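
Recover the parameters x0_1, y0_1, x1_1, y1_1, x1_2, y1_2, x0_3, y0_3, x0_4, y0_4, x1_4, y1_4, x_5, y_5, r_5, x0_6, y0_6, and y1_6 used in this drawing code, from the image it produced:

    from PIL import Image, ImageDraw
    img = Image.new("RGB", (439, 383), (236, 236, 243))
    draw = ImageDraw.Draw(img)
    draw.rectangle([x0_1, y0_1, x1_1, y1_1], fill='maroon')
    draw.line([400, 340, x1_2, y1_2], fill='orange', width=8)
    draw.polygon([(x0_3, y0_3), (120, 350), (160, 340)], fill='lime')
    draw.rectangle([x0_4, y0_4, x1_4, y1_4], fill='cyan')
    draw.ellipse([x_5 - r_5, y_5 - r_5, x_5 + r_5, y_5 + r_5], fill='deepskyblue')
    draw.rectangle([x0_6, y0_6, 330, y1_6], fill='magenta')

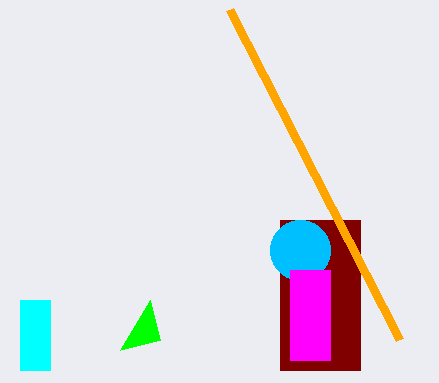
x0_1 = 280; y0_1 = 220; x1_1 = 360; y1_1 = 370; x1_2 = 230; y1_2 = 10; x0_3 = 150; y0_3 = 300; x0_4 = 20; y0_4 = 300; x1_4 = 50; y1_4 = 370; x_5 = 300; y_5 = 250; r_5 = 30; x0_6 = 290; y0_6 = 270; y1_6 = 360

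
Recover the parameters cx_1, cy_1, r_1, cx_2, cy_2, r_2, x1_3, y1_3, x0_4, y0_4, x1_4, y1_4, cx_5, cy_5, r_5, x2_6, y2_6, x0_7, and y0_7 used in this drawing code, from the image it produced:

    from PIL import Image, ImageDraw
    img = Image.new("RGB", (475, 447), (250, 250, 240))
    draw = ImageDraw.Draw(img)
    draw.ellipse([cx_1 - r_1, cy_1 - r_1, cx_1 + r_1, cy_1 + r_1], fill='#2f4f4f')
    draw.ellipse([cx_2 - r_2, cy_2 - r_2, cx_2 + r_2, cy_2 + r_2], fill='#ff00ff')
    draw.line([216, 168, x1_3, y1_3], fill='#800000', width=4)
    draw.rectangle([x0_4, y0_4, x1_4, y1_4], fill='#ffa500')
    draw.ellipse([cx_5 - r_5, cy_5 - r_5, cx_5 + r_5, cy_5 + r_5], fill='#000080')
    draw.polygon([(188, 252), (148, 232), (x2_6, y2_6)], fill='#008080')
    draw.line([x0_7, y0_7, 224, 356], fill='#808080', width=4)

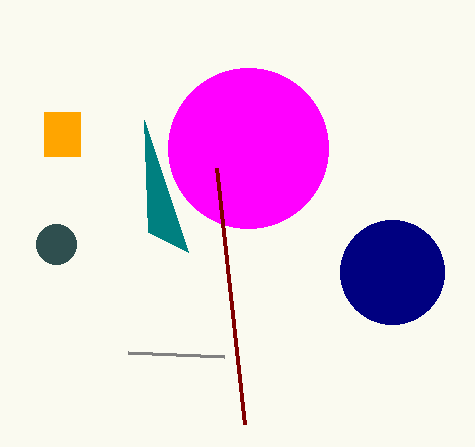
cx_1 = 56
cy_1 = 244
r_1 = 20
cx_2 = 248
cy_2 = 148
r_2 = 80
x1_3 = 244
y1_3 = 424
x0_4 = 44
y0_4 = 112
x1_4 = 80
y1_4 = 156
cx_5 = 392
cy_5 = 272
r_5 = 52
x2_6 = 144
y2_6 = 120
x0_7 = 128
y0_7 = 352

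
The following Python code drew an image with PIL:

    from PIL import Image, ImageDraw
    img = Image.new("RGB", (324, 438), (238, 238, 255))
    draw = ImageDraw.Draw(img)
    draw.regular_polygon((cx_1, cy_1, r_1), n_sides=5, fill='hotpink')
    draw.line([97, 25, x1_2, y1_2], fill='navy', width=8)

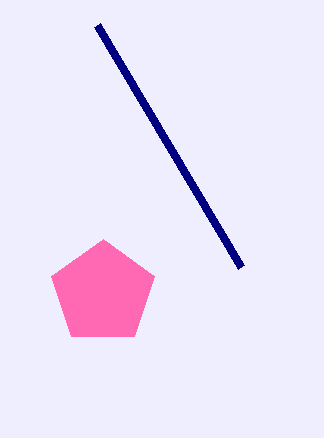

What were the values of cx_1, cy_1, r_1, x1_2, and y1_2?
cx_1 = 103, cy_1 = 293, r_1 = 54, x1_2 = 241, y1_2 = 267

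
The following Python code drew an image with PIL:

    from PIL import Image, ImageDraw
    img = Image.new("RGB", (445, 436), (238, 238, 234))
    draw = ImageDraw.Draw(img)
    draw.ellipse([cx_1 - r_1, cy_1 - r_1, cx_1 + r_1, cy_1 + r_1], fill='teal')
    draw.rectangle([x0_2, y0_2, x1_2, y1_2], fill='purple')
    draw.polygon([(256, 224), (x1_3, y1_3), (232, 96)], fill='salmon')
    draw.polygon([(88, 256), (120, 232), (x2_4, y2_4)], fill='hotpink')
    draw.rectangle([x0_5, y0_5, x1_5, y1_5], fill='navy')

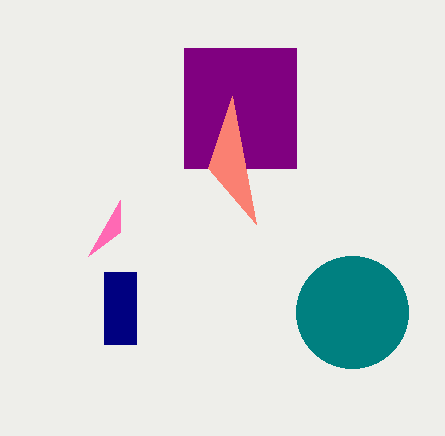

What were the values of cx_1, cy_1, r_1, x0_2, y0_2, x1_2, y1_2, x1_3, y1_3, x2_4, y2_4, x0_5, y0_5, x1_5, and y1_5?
cx_1 = 352; cy_1 = 312; r_1 = 56; x0_2 = 184; y0_2 = 48; x1_2 = 296; y1_2 = 168; x1_3 = 208; y1_3 = 168; x2_4 = 120; y2_4 = 200; x0_5 = 104; y0_5 = 272; x1_5 = 136; y1_5 = 344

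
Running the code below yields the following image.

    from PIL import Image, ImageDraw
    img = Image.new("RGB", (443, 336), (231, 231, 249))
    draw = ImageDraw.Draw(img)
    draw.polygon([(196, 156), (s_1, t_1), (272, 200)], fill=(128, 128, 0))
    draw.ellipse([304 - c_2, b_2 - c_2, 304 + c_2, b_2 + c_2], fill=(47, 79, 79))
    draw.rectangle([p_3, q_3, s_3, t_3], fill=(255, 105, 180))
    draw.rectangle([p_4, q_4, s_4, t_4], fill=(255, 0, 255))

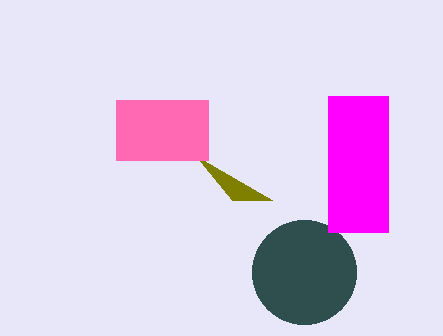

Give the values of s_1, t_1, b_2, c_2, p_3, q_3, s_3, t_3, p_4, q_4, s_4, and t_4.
s_1 = 232, t_1 = 200, b_2 = 272, c_2 = 52, p_3 = 116, q_3 = 100, s_3 = 208, t_3 = 160, p_4 = 328, q_4 = 96, s_4 = 388, t_4 = 232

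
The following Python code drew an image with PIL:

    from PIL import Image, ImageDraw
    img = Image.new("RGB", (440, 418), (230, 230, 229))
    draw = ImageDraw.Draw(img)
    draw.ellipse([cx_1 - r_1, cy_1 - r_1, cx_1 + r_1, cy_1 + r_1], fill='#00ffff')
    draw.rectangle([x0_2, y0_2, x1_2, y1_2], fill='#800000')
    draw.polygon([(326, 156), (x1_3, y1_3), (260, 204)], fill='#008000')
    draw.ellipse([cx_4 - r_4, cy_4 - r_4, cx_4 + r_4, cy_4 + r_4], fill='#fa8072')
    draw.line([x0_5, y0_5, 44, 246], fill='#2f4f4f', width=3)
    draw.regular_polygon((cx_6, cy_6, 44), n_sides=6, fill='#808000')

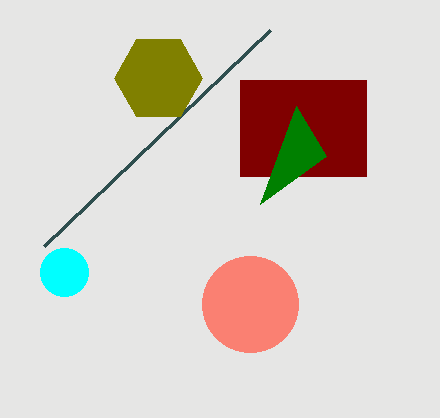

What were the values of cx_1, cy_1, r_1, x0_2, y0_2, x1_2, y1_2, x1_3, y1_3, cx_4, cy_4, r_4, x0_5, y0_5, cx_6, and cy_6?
cx_1 = 64; cy_1 = 272; r_1 = 24; x0_2 = 240; y0_2 = 80; x1_2 = 366; y1_2 = 176; x1_3 = 296; y1_3 = 106; cx_4 = 250; cy_4 = 304; r_4 = 48; x0_5 = 270; y0_5 = 30; cx_6 = 158; cy_6 = 78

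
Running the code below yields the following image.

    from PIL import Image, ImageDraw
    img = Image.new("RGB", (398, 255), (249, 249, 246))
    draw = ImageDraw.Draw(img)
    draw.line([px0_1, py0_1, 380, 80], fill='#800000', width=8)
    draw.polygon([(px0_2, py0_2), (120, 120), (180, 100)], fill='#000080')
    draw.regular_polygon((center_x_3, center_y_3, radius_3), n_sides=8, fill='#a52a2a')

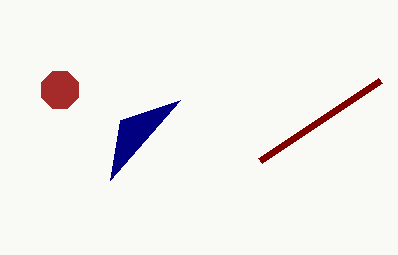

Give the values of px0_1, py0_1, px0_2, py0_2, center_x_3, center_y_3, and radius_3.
px0_1 = 260; py0_1 = 160; px0_2 = 110; py0_2 = 180; center_x_3 = 60; center_y_3 = 90; radius_3 = 20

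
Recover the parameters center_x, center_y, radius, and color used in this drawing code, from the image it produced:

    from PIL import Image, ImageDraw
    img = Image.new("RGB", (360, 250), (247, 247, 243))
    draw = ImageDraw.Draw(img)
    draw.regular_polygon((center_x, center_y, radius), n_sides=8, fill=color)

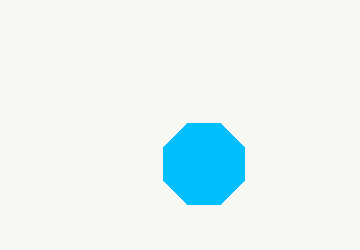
center_x = 204, center_y = 164, radius = 44, color = 'deepskyblue'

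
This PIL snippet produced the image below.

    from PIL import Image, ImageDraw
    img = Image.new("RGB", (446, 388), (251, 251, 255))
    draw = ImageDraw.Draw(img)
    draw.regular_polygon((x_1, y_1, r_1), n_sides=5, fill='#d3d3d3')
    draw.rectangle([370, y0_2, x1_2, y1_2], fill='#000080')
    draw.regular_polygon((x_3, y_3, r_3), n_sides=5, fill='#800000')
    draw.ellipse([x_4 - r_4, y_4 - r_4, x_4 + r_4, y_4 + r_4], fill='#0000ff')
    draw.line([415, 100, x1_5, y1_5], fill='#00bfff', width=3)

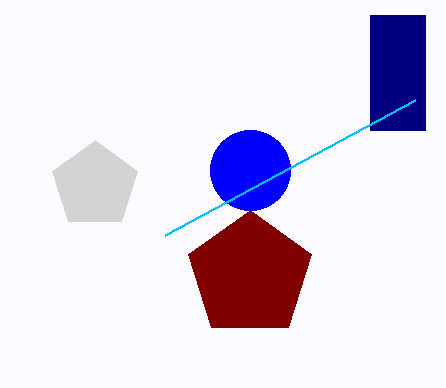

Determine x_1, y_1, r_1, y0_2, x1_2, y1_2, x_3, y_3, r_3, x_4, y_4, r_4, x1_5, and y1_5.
x_1 = 95
y_1 = 185
r_1 = 45
y0_2 = 15
x1_2 = 425
y1_2 = 130
x_3 = 250
y_3 = 275
r_3 = 65
x_4 = 250
y_4 = 170
r_4 = 40
x1_5 = 165
y1_5 = 235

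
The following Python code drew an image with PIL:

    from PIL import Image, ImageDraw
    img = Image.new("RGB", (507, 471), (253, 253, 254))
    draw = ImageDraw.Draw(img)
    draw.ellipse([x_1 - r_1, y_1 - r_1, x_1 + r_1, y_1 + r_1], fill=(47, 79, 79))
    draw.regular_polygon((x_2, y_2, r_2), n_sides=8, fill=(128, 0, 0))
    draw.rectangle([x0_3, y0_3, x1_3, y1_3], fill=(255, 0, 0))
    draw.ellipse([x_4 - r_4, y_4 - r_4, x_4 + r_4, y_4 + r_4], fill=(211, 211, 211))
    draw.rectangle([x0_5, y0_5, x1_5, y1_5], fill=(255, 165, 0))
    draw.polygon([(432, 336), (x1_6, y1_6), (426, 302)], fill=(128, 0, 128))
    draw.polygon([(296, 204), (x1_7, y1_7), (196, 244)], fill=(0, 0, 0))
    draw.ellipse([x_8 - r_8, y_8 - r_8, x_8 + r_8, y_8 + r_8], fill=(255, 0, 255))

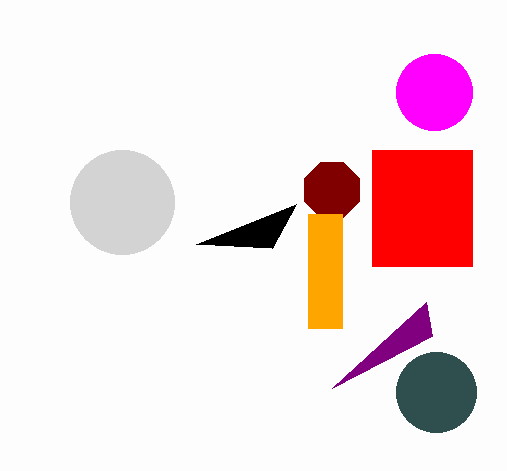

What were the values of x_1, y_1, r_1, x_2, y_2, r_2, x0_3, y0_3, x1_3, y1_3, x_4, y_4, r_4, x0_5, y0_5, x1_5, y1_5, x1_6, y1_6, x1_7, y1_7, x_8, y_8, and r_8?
x_1 = 436, y_1 = 392, r_1 = 40, x_2 = 332, y_2 = 190, r_2 = 30, x0_3 = 372, y0_3 = 150, x1_3 = 472, y1_3 = 266, x_4 = 122, y_4 = 202, r_4 = 52, x0_5 = 308, y0_5 = 214, x1_5 = 342, y1_5 = 328, x1_6 = 332, y1_6 = 388, x1_7 = 272, y1_7 = 248, x_8 = 434, y_8 = 92, r_8 = 38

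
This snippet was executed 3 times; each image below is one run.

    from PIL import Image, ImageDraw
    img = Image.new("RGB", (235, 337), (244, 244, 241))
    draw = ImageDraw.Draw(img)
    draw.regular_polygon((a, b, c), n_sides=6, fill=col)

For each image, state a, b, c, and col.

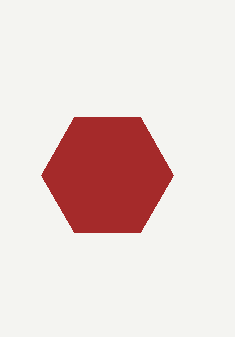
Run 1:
a = 107
b = 175
c = 66
col = 'brown'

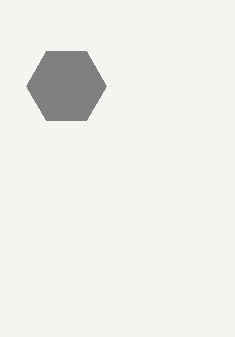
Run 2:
a = 66, b = 86, c = 40, col = 'gray'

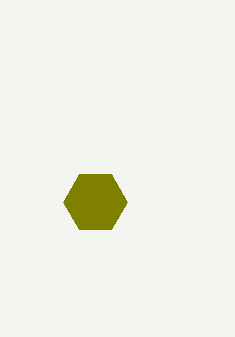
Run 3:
a = 95; b = 202; c = 32; col = 'olive'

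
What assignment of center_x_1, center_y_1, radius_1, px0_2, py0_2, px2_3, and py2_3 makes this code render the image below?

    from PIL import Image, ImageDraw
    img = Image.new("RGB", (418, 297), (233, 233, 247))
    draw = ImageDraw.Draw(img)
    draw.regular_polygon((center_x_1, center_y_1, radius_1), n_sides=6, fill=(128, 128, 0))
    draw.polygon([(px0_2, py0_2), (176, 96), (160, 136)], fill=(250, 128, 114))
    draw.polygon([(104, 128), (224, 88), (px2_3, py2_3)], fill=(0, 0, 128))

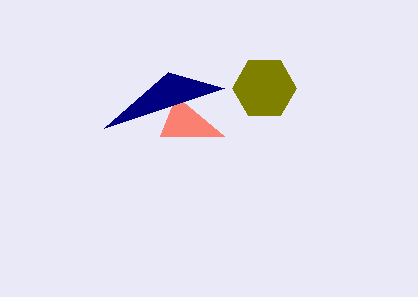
center_x_1 = 264
center_y_1 = 88
radius_1 = 32
px0_2 = 224
py0_2 = 136
px2_3 = 168
py2_3 = 72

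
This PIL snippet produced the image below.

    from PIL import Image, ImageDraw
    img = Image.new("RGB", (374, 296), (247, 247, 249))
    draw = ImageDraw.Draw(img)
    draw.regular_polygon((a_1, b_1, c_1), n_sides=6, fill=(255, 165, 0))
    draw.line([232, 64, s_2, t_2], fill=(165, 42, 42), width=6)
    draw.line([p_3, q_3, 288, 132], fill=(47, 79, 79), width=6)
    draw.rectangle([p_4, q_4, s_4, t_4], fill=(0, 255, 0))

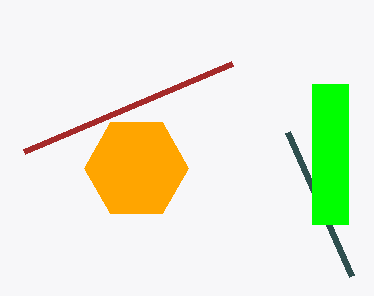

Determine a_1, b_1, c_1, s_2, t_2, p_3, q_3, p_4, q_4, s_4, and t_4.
a_1 = 136
b_1 = 168
c_1 = 52
s_2 = 24
t_2 = 152
p_3 = 352
q_3 = 276
p_4 = 312
q_4 = 84
s_4 = 348
t_4 = 224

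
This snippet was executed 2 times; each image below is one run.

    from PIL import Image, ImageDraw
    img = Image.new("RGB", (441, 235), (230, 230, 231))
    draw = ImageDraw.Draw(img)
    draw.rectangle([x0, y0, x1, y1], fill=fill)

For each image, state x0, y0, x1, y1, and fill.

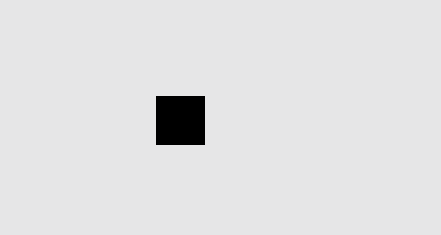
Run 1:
x0 = 156; y0 = 96; x1 = 204; y1 = 144; fill = 'black'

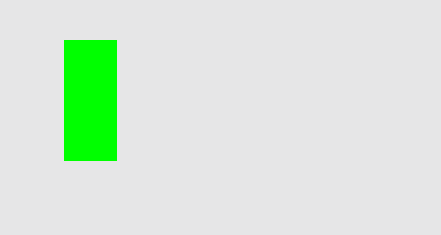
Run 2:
x0 = 64; y0 = 40; x1 = 116; y1 = 160; fill = 'lime'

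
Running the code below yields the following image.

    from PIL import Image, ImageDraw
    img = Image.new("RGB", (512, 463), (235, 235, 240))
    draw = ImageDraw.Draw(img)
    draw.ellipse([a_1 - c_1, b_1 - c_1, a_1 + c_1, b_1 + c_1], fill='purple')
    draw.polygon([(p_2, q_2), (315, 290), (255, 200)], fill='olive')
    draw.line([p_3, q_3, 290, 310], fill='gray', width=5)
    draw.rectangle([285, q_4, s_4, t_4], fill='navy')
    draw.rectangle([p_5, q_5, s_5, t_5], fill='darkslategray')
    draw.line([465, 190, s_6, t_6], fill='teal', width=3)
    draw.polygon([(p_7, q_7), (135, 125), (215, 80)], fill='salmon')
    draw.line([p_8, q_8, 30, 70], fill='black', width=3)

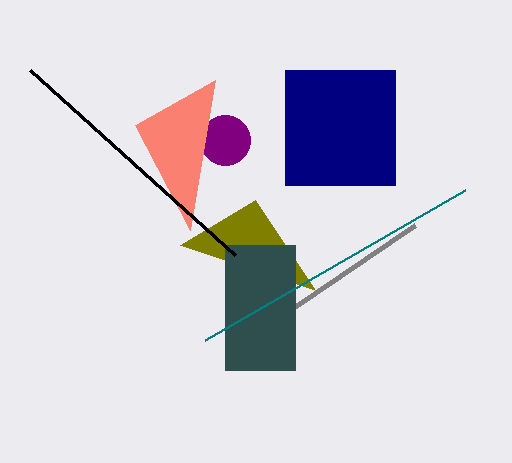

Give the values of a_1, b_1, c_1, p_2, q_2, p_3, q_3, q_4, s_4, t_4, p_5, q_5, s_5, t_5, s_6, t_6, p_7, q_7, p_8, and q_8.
a_1 = 225, b_1 = 140, c_1 = 25, p_2 = 180, q_2 = 245, p_3 = 415, q_3 = 225, q_4 = 70, s_4 = 395, t_4 = 185, p_5 = 225, q_5 = 245, s_5 = 295, t_5 = 370, s_6 = 205, t_6 = 340, p_7 = 190, q_7 = 230, p_8 = 235, q_8 = 255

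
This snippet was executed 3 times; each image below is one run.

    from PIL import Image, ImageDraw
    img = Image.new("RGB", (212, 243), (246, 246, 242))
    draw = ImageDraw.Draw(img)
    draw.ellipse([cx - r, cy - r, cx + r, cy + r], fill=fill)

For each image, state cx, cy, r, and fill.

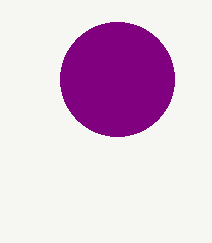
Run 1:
cx = 117, cy = 79, r = 57, fill = 'purple'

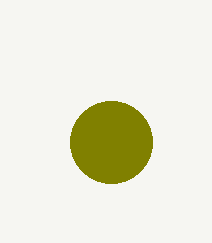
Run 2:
cx = 111, cy = 142, r = 41, fill = 'olive'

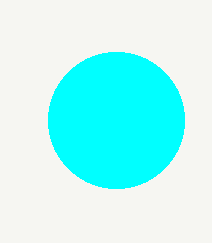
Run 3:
cx = 116
cy = 120
r = 68
fill = 'cyan'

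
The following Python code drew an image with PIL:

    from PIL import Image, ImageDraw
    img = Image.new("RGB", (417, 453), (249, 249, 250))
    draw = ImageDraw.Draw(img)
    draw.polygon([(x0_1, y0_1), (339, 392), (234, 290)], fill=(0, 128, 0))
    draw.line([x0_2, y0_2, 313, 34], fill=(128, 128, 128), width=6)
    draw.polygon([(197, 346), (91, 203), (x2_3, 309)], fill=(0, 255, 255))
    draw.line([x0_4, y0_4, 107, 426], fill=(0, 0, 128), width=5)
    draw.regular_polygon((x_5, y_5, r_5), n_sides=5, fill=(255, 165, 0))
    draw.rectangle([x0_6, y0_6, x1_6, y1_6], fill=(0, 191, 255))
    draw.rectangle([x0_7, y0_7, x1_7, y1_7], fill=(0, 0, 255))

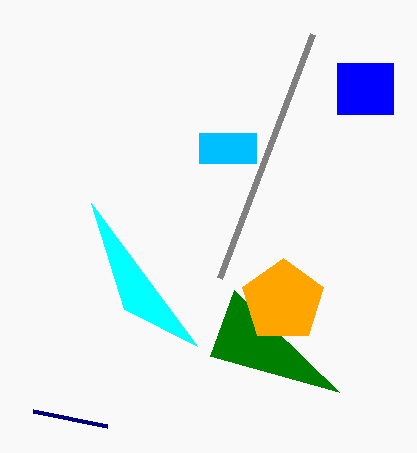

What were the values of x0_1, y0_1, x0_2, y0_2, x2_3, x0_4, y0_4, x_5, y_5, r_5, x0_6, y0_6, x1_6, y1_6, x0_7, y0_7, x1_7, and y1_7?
x0_1 = 210
y0_1 = 356
x0_2 = 220
y0_2 = 278
x2_3 = 124
x0_4 = 33
y0_4 = 411
x_5 = 283
y_5 = 301
r_5 = 43
x0_6 = 199
y0_6 = 133
x1_6 = 256
y1_6 = 163
x0_7 = 337
y0_7 = 63
x1_7 = 393
y1_7 = 114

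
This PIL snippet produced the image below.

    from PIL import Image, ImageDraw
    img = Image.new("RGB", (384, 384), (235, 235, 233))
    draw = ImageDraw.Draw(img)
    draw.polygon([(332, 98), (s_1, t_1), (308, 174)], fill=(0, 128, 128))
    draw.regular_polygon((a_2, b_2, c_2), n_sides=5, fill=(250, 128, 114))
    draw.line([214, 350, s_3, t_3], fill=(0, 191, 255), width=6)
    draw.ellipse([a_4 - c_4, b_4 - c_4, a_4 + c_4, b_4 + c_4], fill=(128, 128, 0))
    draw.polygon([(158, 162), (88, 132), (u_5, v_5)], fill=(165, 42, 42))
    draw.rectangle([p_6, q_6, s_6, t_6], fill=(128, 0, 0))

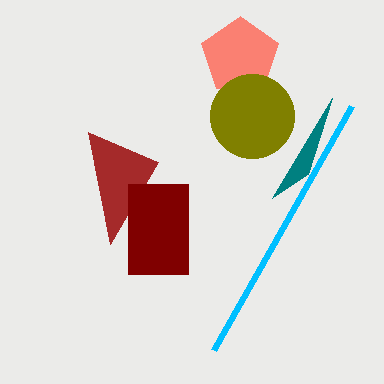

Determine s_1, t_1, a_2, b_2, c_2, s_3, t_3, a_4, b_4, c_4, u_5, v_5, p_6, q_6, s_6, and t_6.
s_1 = 272
t_1 = 198
a_2 = 240
b_2 = 56
c_2 = 40
s_3 = 352
t_3 = 106
a_4 = 252
b_4 = 116
c_4 = 42
u_5 = 110
v_5 = 244
p_6 = 128
q_6 = 184
s_6 = 188
t_6 = 274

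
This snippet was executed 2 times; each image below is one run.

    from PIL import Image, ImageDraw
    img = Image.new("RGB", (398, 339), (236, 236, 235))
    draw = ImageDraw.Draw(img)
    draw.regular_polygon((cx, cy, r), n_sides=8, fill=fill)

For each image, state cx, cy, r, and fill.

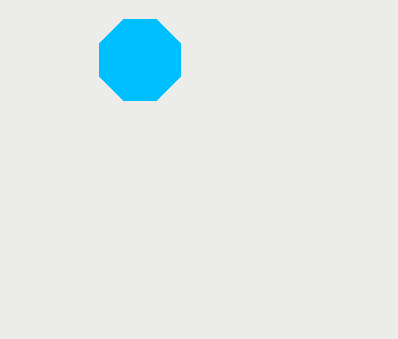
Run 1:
cx = 140, cy = 60, r = 44, fill = 'deepskyblue'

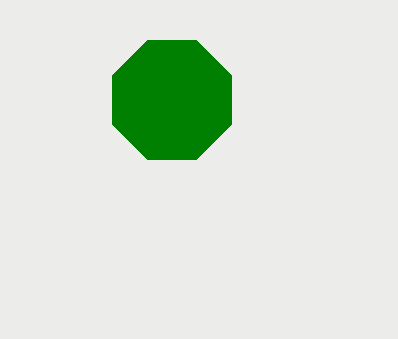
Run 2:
cx = 172; cy = 100; r = 64; fill = 'green'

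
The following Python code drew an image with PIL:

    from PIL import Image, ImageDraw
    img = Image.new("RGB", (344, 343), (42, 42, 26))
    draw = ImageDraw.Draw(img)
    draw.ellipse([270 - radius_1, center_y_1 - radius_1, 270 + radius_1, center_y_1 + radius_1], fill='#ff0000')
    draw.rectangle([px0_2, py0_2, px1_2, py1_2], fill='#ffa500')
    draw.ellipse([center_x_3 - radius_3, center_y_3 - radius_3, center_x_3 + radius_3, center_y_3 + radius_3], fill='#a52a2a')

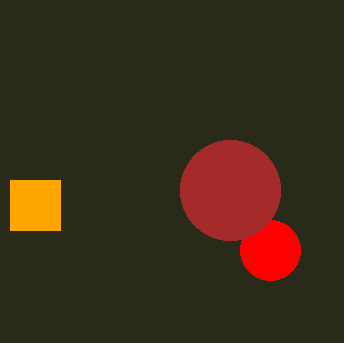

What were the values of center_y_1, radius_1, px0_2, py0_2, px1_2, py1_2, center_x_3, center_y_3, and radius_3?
center_y_1 = 250
radius_1 = 30
px0_2 = 10
py0_2 = 180
px1_2 = 60
py1_2 = 230
center_x_3 = 230
center_y_3 = 190
radius_3 = 50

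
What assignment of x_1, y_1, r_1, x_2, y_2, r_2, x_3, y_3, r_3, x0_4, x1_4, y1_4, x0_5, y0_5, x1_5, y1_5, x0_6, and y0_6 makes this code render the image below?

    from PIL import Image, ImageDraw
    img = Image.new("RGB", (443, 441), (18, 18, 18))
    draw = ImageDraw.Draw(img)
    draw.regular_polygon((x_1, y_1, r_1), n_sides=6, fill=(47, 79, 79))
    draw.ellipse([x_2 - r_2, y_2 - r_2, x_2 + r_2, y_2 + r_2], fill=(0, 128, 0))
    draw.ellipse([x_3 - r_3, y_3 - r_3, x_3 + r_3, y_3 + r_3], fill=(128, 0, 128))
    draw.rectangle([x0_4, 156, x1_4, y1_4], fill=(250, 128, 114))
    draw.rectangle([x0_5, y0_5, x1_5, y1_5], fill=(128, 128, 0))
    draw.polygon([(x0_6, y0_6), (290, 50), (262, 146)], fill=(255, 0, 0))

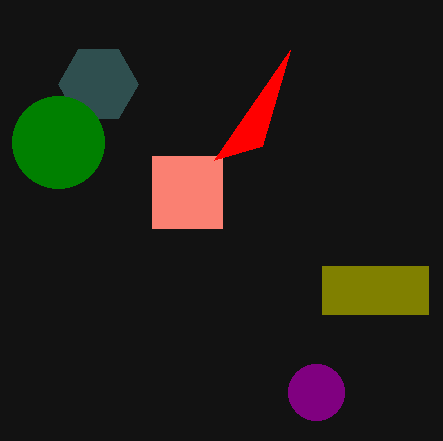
x_1 = 98, y_1 = 84, r_1 = 40, x_2 = 58, y_2 = 142, r_2 = 46, x_3 = 316, y_3 = 392, r_3 = 28, x0_4 = 152, x1_4 = 222, y1_4 = 228, x0_5 = 322, y0_5 = 266, x1_5 = 428, y1_5 = 314, x0_6 = 214, y0_6 = 160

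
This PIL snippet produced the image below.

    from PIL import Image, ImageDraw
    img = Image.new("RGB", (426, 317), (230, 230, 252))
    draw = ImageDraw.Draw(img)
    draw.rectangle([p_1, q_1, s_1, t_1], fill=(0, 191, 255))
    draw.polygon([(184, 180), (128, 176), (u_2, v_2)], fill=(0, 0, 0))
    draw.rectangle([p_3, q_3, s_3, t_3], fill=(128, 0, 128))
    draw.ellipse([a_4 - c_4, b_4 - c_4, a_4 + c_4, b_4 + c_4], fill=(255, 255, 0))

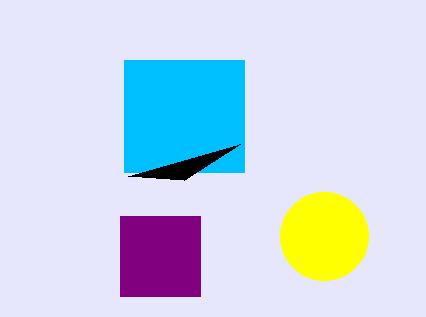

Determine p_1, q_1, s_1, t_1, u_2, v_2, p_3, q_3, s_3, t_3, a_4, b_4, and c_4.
p_1 = 124; q_1 = 60; s_1 = 244; t_1 = 172; u_2 = 240; v_2 = 144; p_3 = 120; q_3 = 216; s_3 = 200; t_3 = 296; a_4 = 324; b_4 = 236; c_4 = 44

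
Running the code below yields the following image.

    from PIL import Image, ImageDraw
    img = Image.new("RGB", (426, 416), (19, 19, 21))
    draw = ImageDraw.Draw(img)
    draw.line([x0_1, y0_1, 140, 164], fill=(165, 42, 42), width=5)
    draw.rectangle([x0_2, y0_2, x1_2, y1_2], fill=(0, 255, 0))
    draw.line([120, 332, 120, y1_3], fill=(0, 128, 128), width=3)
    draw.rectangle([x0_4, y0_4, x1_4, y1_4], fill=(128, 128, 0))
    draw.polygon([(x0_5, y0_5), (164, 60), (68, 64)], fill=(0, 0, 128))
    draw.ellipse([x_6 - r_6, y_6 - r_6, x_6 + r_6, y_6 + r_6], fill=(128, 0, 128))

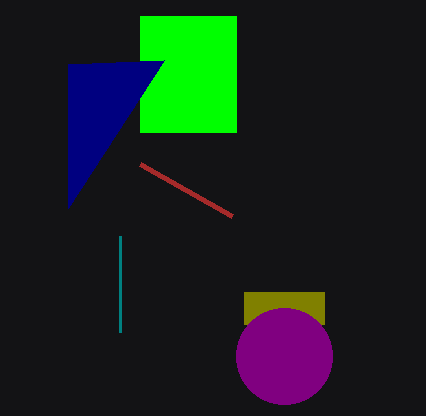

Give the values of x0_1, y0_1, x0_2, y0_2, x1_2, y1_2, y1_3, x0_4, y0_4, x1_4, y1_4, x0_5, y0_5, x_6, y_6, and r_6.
x0_1 = 232
y0_1 = 216
x0_2 = 140
y0_2 = 16
x1_2 = 236
y1_2 = 132
y1_3 = 236
x0_4 = 244
y0_4 = 292
x1_4 = 324
y1_4 = 324
x0_5 = 68
y0_5 = 208
x_6 = 284
y_6 = 356
r_6 = 48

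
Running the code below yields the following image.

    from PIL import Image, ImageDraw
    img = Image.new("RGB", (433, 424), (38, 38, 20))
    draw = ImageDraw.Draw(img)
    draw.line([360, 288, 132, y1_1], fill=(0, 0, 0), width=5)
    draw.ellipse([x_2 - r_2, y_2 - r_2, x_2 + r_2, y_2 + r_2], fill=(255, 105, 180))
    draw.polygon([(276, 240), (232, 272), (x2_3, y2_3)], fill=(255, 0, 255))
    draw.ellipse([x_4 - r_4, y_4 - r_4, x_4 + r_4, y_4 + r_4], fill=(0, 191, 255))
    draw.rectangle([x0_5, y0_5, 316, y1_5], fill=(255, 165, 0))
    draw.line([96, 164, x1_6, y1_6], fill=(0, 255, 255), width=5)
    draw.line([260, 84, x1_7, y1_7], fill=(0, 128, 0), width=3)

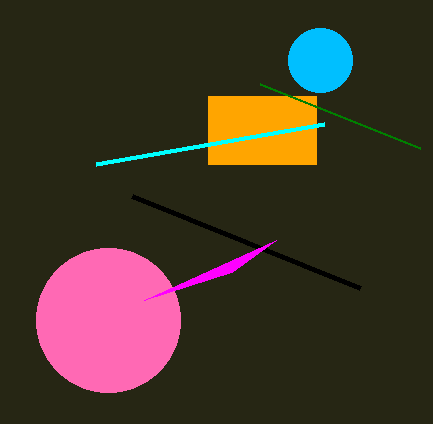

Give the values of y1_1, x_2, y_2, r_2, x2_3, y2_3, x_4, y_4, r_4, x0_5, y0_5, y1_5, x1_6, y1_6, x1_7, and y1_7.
y1_1 = 196, x_2 = 108, y_2 = 320, r_2 = 72, x2_3 = 144, y2_3 = 300, x_4 = 320, y_4 = 60, r_4 = 32, x0_5 = 208, y0_5 = 96, y1_5 = 164, x1_6 = 324, y1_6 = 124, x1_7 = 420, y1_7 = 148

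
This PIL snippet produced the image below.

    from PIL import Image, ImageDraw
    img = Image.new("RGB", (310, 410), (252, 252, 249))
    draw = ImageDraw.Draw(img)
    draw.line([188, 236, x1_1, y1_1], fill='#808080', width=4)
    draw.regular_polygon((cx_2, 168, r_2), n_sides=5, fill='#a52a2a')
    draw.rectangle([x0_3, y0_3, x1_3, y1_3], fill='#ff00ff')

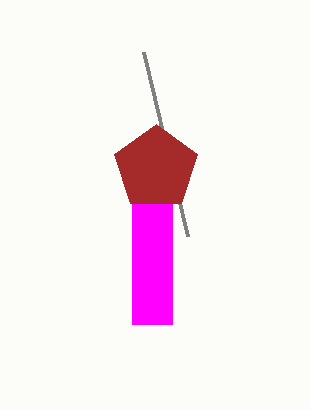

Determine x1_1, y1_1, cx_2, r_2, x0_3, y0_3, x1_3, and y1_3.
x1_1 = 144; y1_1 = 52; cx_2 = 156; r_2 = 44; x0_3 = 132; y0_3 = 204; x1_3 = 172; y1_3 = 324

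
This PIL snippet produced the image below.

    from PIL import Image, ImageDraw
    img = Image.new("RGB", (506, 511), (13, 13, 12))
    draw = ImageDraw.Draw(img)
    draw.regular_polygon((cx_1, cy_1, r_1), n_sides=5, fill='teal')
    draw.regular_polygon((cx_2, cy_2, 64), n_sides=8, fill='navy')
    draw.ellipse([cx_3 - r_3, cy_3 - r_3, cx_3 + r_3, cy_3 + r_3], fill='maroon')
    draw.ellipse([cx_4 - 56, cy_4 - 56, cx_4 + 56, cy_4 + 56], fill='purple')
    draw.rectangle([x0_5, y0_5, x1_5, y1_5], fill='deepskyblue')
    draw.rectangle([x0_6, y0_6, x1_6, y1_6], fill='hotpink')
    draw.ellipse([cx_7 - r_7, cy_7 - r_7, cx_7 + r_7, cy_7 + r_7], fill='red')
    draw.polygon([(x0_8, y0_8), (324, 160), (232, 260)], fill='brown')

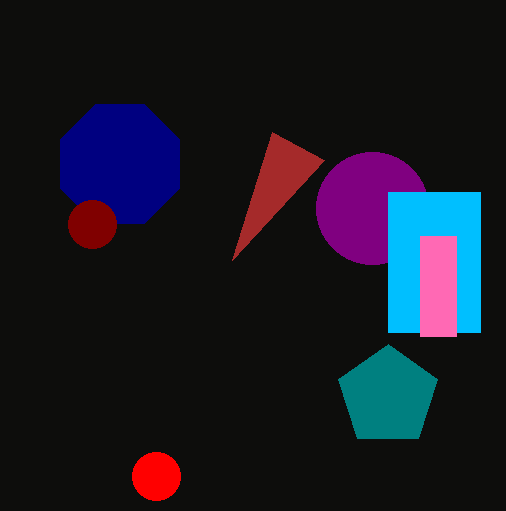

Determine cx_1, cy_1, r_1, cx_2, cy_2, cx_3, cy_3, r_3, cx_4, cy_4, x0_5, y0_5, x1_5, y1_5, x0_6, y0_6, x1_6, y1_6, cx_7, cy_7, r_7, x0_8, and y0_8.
cx_1 = 388
cy_1 = 396
r_1 = 52
cx_2 = 120
cy_2 = 164
cx_3 = 92
cy_3 = 224
r_3 = 24
cx_4 = 372
cy_4 = 208
x0_5 = 388
y0_5 = 192
x1_5 = 480
y1_5 = 332
x0_6 = 420
y0_6 = 236
x1_6 = 456
y1_6 = 336
cx_7 = 156
cy_7 = 476
r_7 = 24
x0_8 = 272
y0_8 = 132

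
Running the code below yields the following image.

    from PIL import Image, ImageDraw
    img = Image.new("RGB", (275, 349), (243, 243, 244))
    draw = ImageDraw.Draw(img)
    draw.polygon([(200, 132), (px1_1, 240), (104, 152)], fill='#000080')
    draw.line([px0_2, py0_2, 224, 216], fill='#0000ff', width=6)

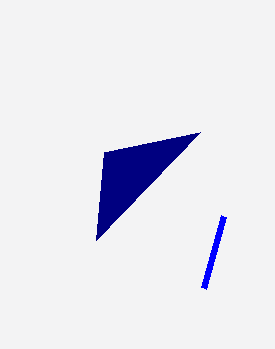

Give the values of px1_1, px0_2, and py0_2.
px1_1 = 96, px0_2 = 204, py0_2 = 288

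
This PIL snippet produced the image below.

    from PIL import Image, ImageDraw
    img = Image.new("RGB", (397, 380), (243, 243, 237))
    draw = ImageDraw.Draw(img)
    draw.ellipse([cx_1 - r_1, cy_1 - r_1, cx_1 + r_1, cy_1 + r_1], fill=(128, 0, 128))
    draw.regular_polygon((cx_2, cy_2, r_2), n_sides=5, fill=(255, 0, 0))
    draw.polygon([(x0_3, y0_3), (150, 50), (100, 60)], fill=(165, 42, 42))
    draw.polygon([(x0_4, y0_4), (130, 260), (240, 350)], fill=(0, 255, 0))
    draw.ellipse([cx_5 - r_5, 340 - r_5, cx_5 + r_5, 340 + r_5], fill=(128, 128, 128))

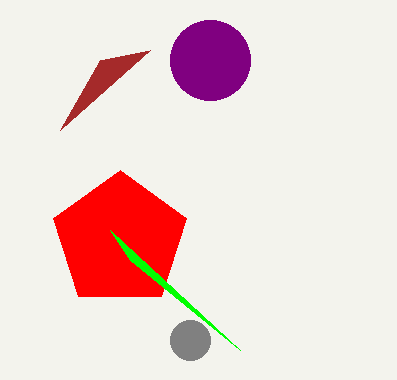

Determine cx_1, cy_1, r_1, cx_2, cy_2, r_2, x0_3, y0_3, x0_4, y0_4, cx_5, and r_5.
cx_1 = 210, cy_1 = 60, r_1 = 40, cx_2 = 120, cy_2 = 240, r_2 = 70, x0_3 = 60, y0_3 = 130, x0_4 = 110, y0_4 = 230, cx_5 = 190, r_5 = 20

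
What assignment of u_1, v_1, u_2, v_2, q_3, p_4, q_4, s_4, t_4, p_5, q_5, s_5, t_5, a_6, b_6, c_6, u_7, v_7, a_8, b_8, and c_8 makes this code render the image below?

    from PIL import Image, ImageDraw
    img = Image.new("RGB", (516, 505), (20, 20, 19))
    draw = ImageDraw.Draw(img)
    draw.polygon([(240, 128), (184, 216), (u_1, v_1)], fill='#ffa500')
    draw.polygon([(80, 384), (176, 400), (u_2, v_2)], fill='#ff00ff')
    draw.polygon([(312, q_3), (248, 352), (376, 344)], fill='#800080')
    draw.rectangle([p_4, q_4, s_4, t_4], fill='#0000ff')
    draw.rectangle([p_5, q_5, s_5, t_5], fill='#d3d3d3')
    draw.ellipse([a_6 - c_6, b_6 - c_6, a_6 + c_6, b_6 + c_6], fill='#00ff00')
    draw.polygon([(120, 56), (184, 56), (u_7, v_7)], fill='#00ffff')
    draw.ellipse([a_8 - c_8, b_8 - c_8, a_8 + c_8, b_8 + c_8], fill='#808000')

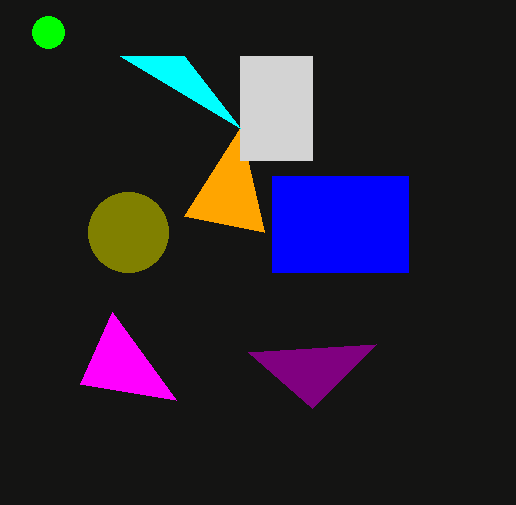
u_1 = 264
v_1 = 232
u_2 = 112
v_2 = 312
q_3 = 408
p_4 = 272
q_4 = 176
s_4 = 408
t_4 = 272
p_5 = 240
q_5 = 56
s_5 = 312
t_5 = 160
a_6 = 48
b_6 = 32
c_6 = 16
u_7 = 240
v_7 = 128
a_8 = 128
b_8 = 232
c_8 = 40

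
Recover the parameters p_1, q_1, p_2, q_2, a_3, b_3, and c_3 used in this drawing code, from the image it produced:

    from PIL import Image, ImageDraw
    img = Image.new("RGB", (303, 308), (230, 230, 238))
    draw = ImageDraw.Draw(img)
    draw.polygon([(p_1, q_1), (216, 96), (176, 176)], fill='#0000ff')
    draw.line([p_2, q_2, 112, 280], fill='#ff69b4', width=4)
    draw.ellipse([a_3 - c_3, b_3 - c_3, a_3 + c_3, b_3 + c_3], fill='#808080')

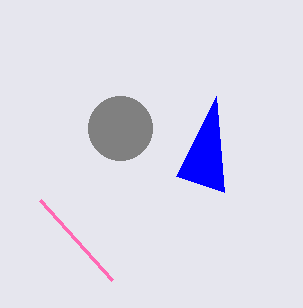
p_1 = 224, q_1 = 192, p_2 = 40, q_2 = 200, a_3 = 120, b_3 = 128, c_3 = 32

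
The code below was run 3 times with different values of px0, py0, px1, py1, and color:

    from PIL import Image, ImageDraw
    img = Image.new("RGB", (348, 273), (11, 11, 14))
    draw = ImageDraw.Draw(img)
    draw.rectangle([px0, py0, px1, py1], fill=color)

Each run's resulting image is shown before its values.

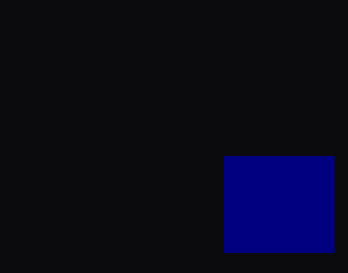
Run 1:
px0 = 224, py0 = 156, px1 = 334, py1 = 252, color = 'navy'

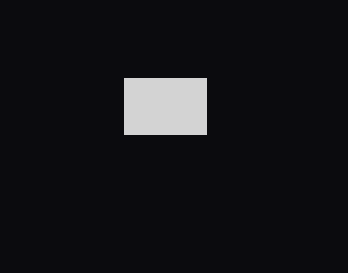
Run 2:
px0 = 124
py0 = 78
px1 = 206
py1 = 134
color = 'lightgray'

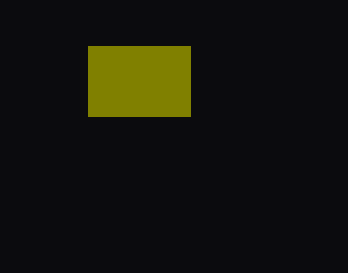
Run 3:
px0 = 88
py0 = 46
px1 = 190
py1 = 116
color = 'olive'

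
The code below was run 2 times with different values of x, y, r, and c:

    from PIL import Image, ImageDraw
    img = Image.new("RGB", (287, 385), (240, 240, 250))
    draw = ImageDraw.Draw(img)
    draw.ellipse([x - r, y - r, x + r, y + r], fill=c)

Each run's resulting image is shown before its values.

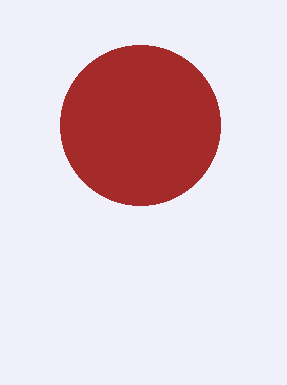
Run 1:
x = 140
y = 125
r = 80
c = 'brown'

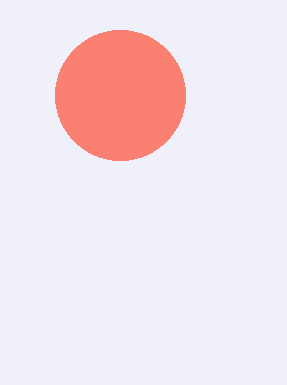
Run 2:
x = 120
y = 95
r = 65
c = 'salmon'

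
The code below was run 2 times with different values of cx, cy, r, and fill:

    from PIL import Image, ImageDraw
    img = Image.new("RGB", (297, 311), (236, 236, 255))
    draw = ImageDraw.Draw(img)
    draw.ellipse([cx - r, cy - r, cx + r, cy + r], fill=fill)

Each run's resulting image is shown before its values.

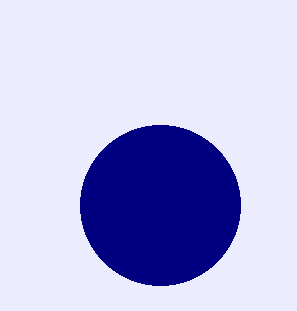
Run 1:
cx = 160, cy = 205, r = 80, fill = 'navy'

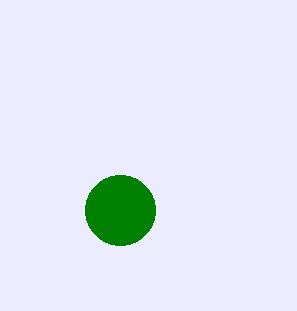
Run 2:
cx = 120, cy = 210, r = 35, fill = 'green'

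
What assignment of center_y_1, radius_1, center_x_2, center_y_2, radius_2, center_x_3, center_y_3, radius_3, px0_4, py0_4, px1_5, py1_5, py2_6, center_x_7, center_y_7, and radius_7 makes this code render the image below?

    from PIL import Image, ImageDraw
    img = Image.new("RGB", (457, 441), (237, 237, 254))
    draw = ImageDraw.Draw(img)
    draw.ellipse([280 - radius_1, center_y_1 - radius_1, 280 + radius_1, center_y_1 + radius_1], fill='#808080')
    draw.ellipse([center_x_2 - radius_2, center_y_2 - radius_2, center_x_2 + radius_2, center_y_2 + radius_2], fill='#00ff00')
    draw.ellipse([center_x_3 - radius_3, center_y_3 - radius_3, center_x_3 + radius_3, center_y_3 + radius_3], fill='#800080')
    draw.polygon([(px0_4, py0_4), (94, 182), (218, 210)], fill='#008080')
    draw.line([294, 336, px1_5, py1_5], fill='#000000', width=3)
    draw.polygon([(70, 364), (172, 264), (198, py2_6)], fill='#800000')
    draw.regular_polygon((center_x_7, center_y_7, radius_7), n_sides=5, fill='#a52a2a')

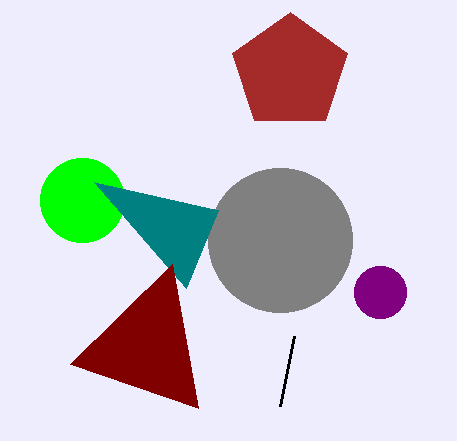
center_y_1 = 240; radius_1 = 72; center_x_2 = 82; center_y_2 = 200; radius_2 = 42; center_x_3 = 380; center_y_3 = 292; radius_3 = 26; px0_4 = 186; py0_4 = 288; px1_5 = 280; py1_5 = 406; py2_6 = 408; center_x_7 = 290; center_y_7 = 72; radius_7 = 60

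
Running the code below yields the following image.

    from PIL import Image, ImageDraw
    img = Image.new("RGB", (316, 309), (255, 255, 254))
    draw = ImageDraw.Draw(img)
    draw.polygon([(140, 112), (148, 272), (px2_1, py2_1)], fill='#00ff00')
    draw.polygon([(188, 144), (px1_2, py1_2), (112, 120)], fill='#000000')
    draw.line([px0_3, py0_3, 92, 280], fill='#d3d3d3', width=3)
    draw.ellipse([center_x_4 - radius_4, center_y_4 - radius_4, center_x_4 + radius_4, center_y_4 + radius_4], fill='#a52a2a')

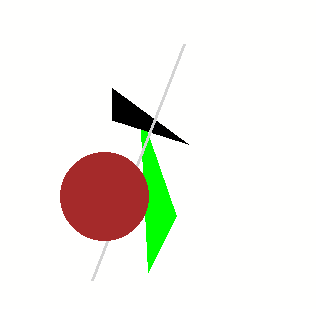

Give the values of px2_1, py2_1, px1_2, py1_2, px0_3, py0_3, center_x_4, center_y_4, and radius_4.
px2_1 = 176; py2_1 = 216; px1_2 = 112; py1_2 = 88; px0_3 = 184; py0_3 = 44; center_x_4 = 104; center_y_4 = 196; radius_4 = 44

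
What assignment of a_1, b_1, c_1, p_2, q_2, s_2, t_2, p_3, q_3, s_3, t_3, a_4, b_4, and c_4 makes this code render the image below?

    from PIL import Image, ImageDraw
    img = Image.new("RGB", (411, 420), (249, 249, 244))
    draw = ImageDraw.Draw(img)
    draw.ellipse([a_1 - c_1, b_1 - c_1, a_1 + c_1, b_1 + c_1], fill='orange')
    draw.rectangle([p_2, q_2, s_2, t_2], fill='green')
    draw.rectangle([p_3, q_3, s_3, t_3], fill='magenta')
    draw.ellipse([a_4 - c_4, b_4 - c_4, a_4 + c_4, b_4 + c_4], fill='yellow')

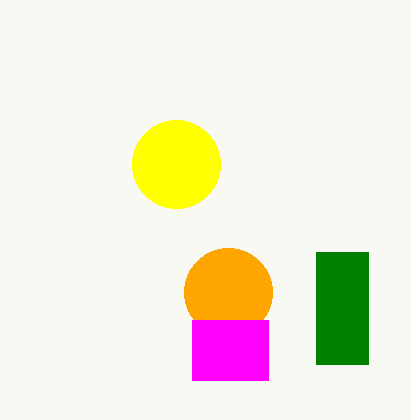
a_1 = 228, b_1 = 292, c_1 = 44, p_2 = 316, q_2 = 252, s_2 = 368, t_2 = 364, p_3 = 192, q_3 = 320, s_3 = 268, t_3 = 380, a_4 = 176, b_4 = 164, c_4 = 44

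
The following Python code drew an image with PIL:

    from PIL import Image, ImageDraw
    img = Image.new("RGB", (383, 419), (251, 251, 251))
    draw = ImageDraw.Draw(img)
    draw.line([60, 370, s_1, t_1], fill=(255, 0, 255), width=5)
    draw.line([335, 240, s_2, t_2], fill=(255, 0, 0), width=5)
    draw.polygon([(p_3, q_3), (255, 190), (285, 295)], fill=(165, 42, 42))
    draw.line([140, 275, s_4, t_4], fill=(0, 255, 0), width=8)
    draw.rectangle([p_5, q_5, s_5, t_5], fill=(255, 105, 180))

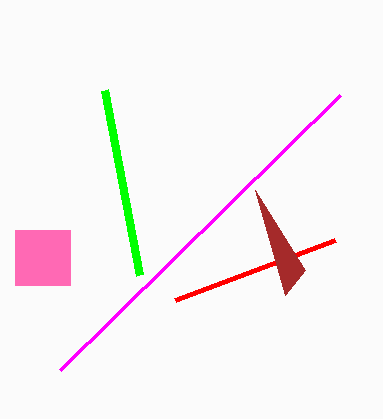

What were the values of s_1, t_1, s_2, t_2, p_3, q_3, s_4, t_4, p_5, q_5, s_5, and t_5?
s_1 = 340, t_1 = 95, s_2 = 175, t_2 = 300, p_3 = 305, q_3 = 270, s_4 = 105, t_4 = 90, p_5 = 15, q_5 = 230, s_5 = 70, t_5 = 285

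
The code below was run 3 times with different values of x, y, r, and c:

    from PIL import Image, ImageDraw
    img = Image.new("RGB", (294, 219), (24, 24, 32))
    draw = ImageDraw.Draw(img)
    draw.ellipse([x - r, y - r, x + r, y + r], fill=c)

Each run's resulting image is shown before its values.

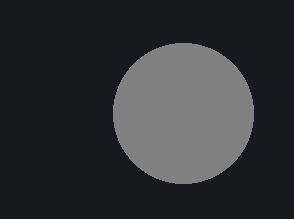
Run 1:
x = 183
y = 113
r = 70
c = 'gray'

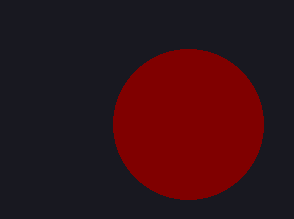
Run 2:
x = 188
y = 124
r = 75
c = 'maroon'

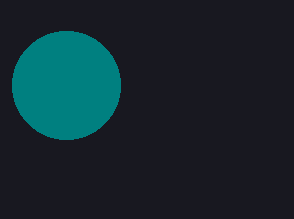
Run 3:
x = 66
y = 85
r = 54
c = 'teal'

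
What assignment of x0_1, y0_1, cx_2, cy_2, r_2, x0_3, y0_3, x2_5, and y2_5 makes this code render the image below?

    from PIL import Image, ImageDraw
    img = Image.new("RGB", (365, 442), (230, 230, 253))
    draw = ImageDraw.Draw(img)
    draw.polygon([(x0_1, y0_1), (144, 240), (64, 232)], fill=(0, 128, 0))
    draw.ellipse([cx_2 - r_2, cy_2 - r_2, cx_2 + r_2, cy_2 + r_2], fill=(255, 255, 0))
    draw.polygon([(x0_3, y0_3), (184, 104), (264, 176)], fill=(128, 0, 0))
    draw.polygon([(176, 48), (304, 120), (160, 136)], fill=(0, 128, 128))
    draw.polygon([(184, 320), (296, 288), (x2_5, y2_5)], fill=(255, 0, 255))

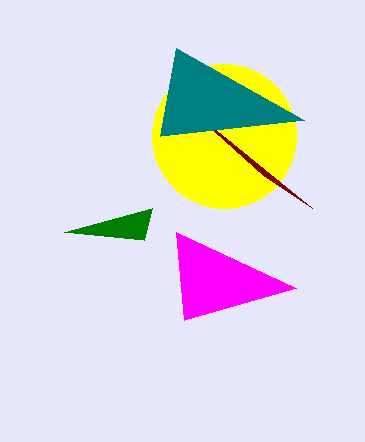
x0_1 = 152; y0_1 = 208; cx_2 = 224; cy_2 = 136; r_2 = 72; x0_3 = 312; y0_3 = 208; x2_5 = 176; y2_5 = 232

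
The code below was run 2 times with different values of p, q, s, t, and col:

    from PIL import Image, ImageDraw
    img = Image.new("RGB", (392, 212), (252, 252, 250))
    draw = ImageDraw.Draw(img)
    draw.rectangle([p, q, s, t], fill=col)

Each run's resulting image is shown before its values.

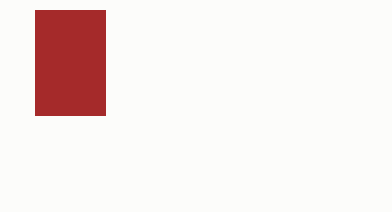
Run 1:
p = 35
q = 10
s = 105
t = 115
col = 'brown'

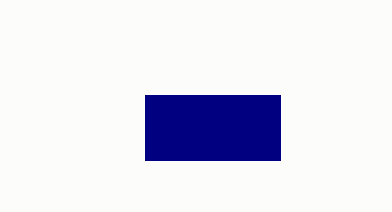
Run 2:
p = 145; q = 95; s = 280; t = 160; col = 'navy'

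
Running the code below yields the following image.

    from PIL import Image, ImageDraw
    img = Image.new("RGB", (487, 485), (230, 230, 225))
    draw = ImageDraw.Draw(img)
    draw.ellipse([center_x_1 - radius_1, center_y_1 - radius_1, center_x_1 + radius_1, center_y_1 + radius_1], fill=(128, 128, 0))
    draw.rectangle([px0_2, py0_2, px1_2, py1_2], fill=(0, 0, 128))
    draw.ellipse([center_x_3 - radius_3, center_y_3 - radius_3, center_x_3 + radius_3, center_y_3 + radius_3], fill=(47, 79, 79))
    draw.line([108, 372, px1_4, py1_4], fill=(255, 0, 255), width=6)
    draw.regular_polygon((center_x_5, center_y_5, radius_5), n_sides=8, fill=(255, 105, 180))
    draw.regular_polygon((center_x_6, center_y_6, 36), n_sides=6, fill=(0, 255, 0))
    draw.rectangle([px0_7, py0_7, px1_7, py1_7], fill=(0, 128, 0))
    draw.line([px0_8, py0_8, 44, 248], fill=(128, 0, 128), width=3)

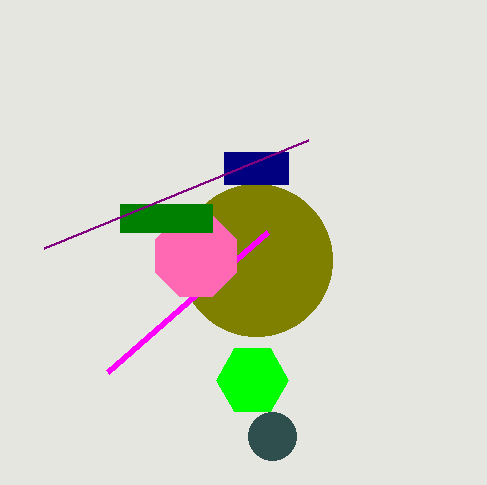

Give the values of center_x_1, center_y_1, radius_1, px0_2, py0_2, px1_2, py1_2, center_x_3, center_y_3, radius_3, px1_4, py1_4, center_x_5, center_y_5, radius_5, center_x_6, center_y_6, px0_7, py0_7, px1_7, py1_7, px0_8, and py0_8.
center_x_1 = 256
center_y_1 = 260
radius_1 = 76
px0_2 = 224
py0_2 = 152
px1_2 = 288
py1_2 = 184
center_x_3 = 272
center_y_3 = 436
radius_3 = 24
px1_4 = 268
py1_4 = 232
center_x_5 = 196
center_y_5 = 256
radius_5 = 44
center_x_6 = 252
center_y_6 = 380
px0_7 = 120
py0_7 = 204
px1_7 = 212
py1_7 = 232
px0_8 = 308
py0_8 = 140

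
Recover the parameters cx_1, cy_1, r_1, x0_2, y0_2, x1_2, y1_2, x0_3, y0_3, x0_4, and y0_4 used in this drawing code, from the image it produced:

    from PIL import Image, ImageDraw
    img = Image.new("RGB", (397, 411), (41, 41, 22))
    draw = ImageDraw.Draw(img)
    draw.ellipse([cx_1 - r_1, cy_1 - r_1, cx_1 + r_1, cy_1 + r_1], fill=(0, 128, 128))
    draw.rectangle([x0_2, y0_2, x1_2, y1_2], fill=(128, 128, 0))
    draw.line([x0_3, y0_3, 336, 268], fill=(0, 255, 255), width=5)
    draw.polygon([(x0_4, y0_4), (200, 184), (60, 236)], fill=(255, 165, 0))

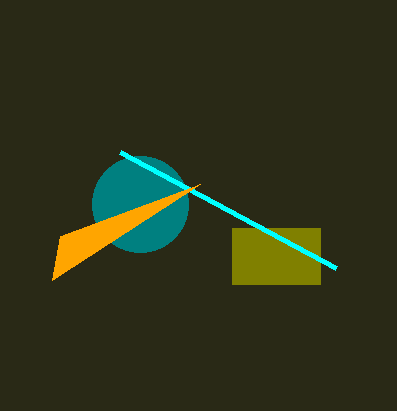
cx_1 = 140
cy_1 = 204
r_1 = 48
x0_2 = 232
y0_2 = 228
x1_2 = 320
y1_2 = 284
x0_3 = 120
y0_3 = 152
x0_4 = 52
y0_4 = 280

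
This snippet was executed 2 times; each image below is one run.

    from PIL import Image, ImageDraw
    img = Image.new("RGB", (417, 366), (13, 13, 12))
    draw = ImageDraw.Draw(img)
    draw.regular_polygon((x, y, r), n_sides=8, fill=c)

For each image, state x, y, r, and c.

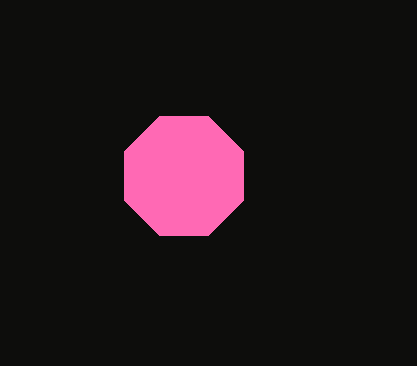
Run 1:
x = 184; y = 176; r = 64; c = 'hotpink'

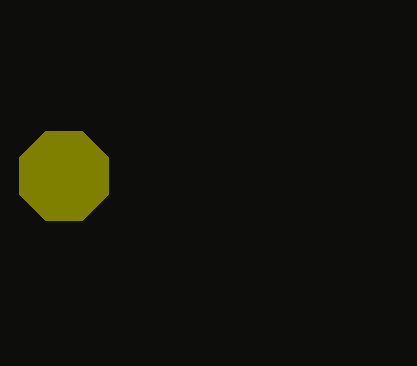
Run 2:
x = 64, y = 176, r = 48, c = 'olive'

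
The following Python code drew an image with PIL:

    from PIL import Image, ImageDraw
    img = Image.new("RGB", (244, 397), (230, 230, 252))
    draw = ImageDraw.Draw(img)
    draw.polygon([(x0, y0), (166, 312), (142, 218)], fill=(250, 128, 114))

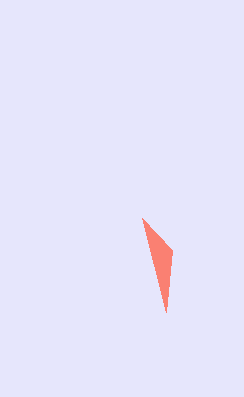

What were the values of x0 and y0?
x0 = 172; y0 = 250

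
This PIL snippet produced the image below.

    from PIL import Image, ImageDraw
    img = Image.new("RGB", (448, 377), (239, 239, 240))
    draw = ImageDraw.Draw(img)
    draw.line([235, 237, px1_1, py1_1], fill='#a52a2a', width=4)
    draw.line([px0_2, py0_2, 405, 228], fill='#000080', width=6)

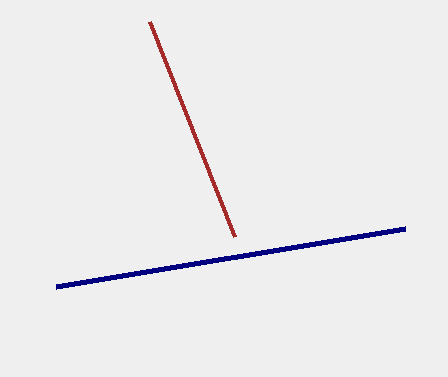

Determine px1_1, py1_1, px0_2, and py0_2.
px1_1 = 150
py1_1 = 22
px0_2 = 56
py0_2 = 286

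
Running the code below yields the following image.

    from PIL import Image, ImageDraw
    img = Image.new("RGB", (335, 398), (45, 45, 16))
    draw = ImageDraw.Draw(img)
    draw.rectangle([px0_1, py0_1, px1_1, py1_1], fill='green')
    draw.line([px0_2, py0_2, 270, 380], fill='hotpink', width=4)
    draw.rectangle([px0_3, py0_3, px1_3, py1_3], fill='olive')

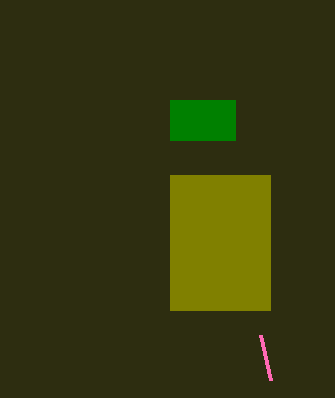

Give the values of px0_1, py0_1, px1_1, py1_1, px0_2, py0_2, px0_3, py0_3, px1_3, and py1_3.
px0_1 = 170
py0_1 = 100
px1_1 = 235
py1_1 = 140
px0_2 = 260
py0_2 = 335
px0_3 = 170
py0_3 = 175
px1_3 = 270
py1_3 = 310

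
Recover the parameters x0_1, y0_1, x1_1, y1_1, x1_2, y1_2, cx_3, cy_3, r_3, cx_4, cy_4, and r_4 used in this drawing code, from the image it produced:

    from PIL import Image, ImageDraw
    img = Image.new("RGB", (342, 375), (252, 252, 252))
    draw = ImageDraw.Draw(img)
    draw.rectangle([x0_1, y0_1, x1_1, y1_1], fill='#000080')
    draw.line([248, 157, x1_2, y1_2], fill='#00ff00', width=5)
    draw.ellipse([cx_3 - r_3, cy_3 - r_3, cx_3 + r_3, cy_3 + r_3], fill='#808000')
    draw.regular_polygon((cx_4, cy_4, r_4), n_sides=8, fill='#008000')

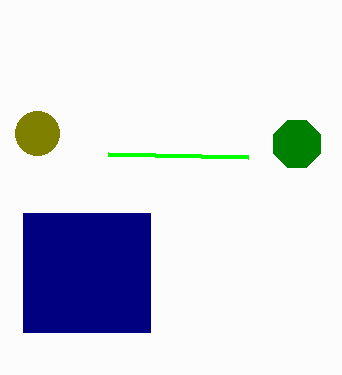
x0_1 = 23
y0_1 = 213
x1_1 = 150
y1_1 = 332
x1_2 = 108
y1_2 = 154
cx_3 = 37
cy_3 = 133
r_3 = 22
cx_4 = 297
cy_4 = 144
r_4 = 25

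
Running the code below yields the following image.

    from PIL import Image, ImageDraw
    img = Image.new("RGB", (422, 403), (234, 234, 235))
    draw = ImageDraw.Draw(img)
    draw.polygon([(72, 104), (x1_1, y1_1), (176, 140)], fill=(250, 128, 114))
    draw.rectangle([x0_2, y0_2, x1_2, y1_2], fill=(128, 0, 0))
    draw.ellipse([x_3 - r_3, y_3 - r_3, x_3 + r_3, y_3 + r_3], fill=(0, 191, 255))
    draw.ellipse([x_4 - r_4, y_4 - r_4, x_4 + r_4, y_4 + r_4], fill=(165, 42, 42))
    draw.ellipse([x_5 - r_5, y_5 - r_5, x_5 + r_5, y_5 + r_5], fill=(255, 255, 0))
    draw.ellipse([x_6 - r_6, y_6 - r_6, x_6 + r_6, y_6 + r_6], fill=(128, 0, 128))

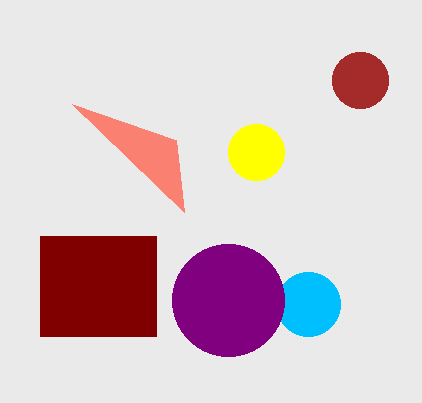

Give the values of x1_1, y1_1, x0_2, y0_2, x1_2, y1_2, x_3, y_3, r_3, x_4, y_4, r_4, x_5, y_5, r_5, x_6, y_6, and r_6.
x1_1 = 184
y1_1 = 212
x0_2 = 40
y0_2 = 236
x1_2 = 156
y1_2 = 336
x_3 = 308
y_3 = 304
r_3 = 32
x_4 = 360
y_4 = 80
r_4 = 28
x_5 = 256
y_5 = 152
r_5 = 28
x_6 = 228
y_6 = 300
r_6 = 56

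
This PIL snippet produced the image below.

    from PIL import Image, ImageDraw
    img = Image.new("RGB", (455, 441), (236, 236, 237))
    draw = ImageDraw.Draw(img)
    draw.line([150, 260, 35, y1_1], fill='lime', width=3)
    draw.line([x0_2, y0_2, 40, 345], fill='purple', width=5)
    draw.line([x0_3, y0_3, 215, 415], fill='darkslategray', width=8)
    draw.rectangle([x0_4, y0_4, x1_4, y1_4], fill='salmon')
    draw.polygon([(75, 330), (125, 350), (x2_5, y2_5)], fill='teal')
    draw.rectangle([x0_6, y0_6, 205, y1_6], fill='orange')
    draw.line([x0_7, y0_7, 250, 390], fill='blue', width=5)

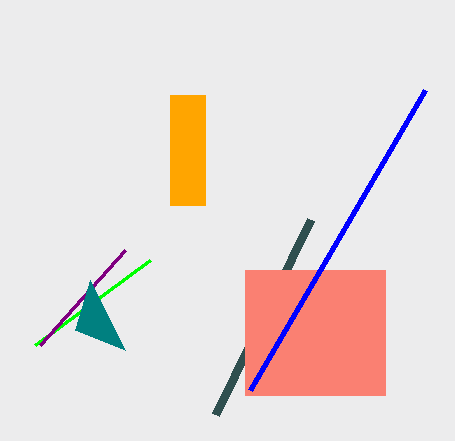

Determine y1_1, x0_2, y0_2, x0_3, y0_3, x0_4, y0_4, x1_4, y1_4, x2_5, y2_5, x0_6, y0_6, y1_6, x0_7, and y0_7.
y1_1 = 345, x0_2 = 125, y0_2 = 250, x0_3 = 310, y0_3 = 220, x0_4 = 245, y0_4 = 270, x1_4 = 385, y1_4 = 395, x2_5 = 90, y2_5 = 280, x0_6 = 170, y0_6 = 95, y1_6 = 205, x0_7 = 425, y0_7 = 90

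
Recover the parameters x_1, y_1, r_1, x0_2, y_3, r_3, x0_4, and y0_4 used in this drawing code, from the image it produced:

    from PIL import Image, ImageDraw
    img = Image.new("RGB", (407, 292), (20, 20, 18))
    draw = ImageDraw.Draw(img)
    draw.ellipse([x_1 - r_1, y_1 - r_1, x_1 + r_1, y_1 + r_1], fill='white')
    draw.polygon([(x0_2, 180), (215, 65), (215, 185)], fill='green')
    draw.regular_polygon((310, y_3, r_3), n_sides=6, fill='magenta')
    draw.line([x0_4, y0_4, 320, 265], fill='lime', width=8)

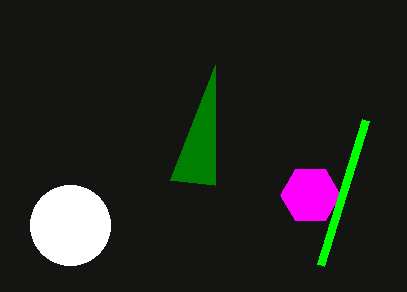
x_1 = 70
y_1 = 225
r_1 = 40
x0_2 = 170
y_3 = 195
r_3 = 30
x0_4 = 365
y0_4 = 120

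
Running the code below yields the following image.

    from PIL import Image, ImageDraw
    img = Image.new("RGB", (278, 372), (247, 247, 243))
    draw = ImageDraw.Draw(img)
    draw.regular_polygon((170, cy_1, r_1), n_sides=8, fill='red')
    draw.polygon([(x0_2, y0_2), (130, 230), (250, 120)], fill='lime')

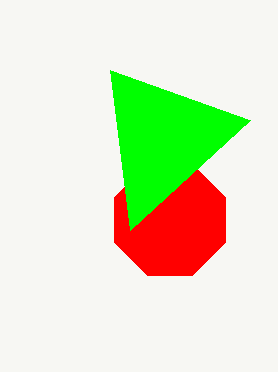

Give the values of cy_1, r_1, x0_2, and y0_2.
cy_1 = 220
r_1 = 60
x0_2 = 110
y0_2 = 70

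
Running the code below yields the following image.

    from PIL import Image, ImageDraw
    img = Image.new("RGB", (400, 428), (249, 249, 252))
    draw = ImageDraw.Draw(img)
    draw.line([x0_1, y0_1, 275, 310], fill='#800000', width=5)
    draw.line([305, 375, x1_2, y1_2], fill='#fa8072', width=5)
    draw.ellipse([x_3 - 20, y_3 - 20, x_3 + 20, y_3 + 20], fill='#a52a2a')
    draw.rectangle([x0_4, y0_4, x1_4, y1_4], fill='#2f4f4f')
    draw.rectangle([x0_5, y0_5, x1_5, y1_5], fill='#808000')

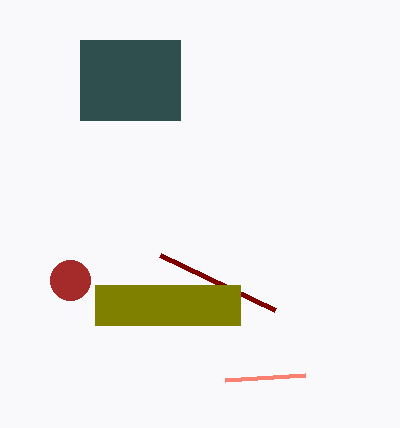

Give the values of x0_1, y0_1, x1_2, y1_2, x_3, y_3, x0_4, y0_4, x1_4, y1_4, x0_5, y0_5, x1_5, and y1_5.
x0_1 = 160
y0_1 = 255
x1_2 = 225
y1_2 = 380
x_3 = 70
y_3 = 280
x0_4 = 80
y0_4 = 40
x1_4 = 180
y1_4 = 120
x0_5 = 95
y0_5 = 285
x1_5 = 240
y1_5 = 325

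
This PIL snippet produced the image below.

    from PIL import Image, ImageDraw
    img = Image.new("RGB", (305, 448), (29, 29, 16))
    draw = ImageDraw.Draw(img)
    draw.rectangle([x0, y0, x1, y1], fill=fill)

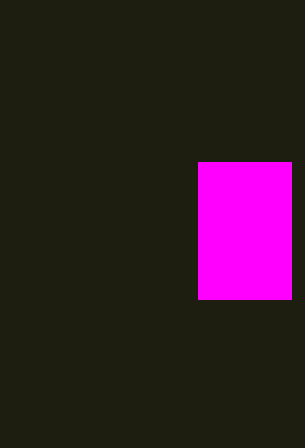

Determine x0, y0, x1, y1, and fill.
x0 = 198
y0 = 162
x1 = 291
y1 = 299
fill = 'magenta'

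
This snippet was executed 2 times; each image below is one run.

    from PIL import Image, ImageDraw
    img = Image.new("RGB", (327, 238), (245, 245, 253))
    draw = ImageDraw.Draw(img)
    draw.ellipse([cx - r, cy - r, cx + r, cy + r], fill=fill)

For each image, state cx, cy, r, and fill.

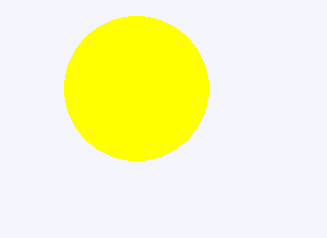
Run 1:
cx = 136
cy = 88
r = 72
fill = 'yellow'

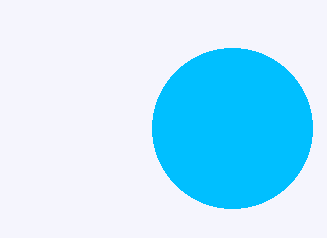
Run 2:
cx = 232; cy = 128; r = 80; fill = 'deepskyblue'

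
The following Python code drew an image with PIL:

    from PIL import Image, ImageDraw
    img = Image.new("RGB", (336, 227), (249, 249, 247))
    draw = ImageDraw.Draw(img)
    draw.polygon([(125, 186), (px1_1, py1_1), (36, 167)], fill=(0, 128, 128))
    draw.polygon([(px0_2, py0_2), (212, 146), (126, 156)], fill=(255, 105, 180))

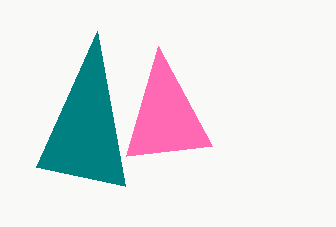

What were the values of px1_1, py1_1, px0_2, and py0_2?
px1_1 = 97
py1_1 = 31
px0_2 = 158
py0_2 = 46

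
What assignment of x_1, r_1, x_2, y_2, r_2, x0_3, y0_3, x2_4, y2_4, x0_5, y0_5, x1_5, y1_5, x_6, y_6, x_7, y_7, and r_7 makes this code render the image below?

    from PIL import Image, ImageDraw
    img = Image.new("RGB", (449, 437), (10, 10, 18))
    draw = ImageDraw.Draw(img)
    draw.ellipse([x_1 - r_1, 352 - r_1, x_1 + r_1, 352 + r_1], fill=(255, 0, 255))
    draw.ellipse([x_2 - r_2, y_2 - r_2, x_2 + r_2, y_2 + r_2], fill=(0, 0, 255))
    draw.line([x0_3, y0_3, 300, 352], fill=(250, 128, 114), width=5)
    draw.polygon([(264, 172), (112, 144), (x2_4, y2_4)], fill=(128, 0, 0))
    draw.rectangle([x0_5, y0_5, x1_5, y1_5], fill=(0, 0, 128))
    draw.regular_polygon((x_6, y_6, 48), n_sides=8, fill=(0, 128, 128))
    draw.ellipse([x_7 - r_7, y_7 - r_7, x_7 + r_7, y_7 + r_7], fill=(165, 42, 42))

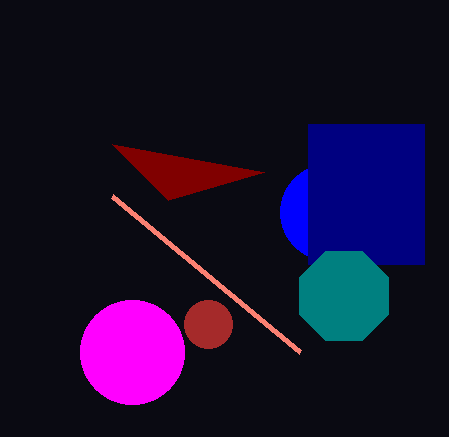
x_1 = 132
r_1 = 52
x_2 = 328
y_2 = 212
r_2 = 48
x0_3 = 112
y0_3 = 196
x2_4 = 168
y2_4 = 200
x0_5 = 308
y0_5 = 124
x1_5 = 424
y1_5 = 264
x_6 = 344
y_6 = 296
x_7 = 208
y_7 = 324
r_7 = 24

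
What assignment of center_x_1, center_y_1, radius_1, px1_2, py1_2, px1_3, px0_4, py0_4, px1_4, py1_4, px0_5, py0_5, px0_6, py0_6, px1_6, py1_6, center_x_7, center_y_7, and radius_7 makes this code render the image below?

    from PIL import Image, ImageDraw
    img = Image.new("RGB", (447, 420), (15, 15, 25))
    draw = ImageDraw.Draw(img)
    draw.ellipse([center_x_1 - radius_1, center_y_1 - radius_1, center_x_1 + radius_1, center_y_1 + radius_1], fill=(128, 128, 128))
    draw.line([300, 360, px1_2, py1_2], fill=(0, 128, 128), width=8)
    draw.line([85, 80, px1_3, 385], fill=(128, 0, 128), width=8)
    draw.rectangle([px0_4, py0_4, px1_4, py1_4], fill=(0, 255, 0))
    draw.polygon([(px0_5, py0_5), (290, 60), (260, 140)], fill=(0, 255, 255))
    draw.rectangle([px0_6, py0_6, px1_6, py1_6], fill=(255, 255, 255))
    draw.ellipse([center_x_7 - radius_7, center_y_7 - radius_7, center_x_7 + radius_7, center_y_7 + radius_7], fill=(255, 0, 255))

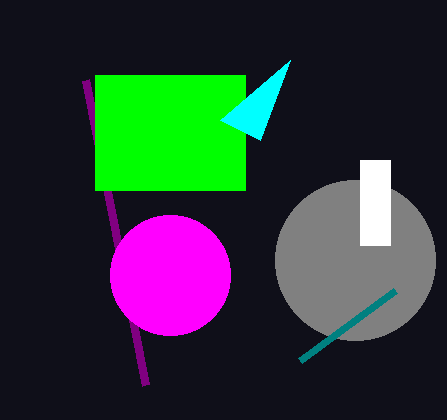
center_x_1 = 355
center_y_1 = 260
radius_1 = 80
px1_2 = 395
py1_2 = 290
px1_3 = 145
px0_4 = 95
py0_4 = 75
px1_4 = 245
py1_4 = 190
px0_5 = 220
py0_5 = 120
px0_6 = 360
py0_6 = 160
px1_6 = 390
py1_6 = 245
center_x_7 = 170
center_y_7 = 275
radius_7 = 60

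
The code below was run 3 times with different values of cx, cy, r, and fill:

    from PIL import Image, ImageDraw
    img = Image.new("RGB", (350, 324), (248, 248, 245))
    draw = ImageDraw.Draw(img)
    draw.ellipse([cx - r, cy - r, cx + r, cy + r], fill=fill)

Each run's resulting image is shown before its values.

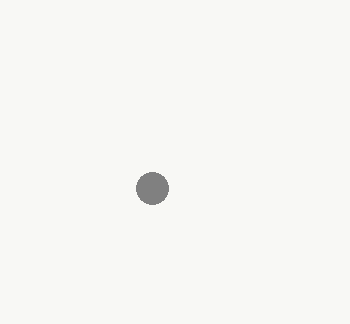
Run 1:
cx = 152
cy = 188
r = 16
fill = 'gray'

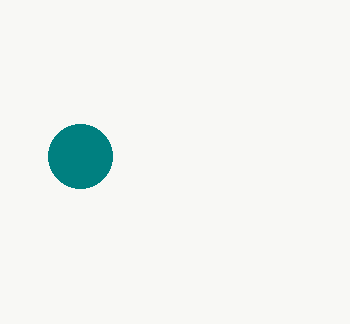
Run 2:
cx = 80, cy = 156, r = 32, fill = 'teal'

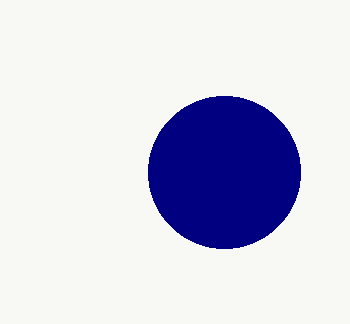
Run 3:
cx = 224
cy = 172
r = 76
fill = 'navy'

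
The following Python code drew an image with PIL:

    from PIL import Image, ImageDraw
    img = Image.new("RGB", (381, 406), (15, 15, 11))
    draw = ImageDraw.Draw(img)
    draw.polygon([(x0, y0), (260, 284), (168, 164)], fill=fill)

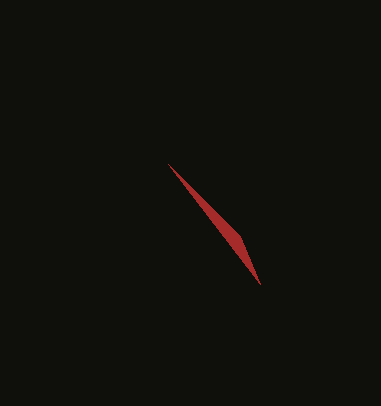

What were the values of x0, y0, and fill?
x0 = 240
y0 = 236
fill = 'brown'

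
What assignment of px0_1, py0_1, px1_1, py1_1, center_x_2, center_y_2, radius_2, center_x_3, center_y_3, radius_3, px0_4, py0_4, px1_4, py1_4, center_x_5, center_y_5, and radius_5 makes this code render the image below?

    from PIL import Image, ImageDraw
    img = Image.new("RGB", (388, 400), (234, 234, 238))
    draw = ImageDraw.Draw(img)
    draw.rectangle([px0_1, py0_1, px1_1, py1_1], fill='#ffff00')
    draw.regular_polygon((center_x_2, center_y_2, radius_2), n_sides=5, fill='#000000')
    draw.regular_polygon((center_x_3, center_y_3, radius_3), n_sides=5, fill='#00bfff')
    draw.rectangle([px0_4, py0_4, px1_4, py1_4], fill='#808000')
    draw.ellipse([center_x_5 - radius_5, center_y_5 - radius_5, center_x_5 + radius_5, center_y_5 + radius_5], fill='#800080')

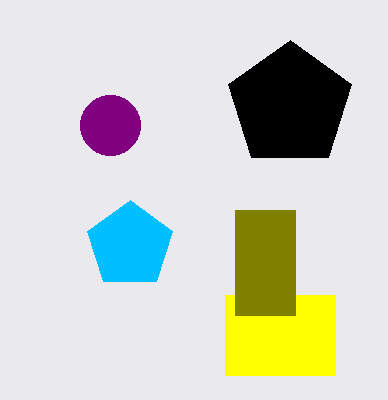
px0_1 = 225; py0_1 = 295; px1_1 = 335; py1_1 = 375; center_x_2 = 290; center_y_2 = 105; radius_2 = 65; center_x_3 = 130; center_y_3 = 245; radius_3 = 45; px0_4 = 235; py0_4 = 210; px1_4 = 295; py1_4 = 315; center_x_5 = 110; center_y_5 = 125; radius_5 = 30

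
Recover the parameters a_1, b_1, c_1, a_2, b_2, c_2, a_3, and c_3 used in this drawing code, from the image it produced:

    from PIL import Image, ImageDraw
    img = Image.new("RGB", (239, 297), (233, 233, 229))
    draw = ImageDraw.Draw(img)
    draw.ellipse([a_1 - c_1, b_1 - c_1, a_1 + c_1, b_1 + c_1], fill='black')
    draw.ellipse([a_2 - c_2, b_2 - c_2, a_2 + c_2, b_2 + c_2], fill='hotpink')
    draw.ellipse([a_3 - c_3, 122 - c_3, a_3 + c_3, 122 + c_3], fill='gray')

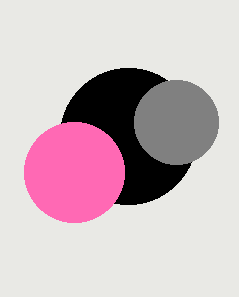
a_1 = 128, b_1 = 136, c_1 = 68, a_2 = 74, b_2 = 172, c_2 = 50, a_3 = 176, c_3 = 42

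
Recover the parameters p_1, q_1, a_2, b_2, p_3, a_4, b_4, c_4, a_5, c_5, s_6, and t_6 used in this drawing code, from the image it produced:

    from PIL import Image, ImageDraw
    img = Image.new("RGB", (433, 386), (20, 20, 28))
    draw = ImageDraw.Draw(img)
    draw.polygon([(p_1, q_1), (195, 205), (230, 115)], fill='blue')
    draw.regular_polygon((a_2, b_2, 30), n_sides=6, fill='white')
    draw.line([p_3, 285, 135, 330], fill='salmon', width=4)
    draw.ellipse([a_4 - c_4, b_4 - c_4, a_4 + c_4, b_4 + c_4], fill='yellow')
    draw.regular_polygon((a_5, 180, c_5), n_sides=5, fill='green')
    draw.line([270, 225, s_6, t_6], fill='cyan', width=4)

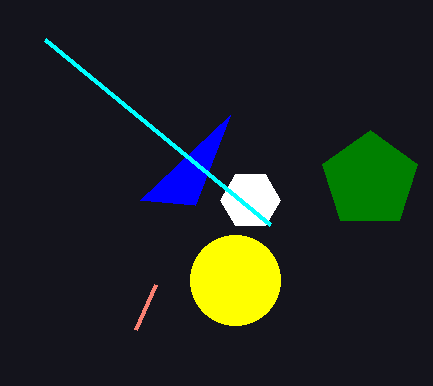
p_1 = 140
q_1 = 200
a_2 = 250
b_2 = 200
p_3 = 155
a_4 = 235
b_4 = 280
c_4 = 45
a_5 = 370
c_5 = 50
s_6 = 45
t_6 = 40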